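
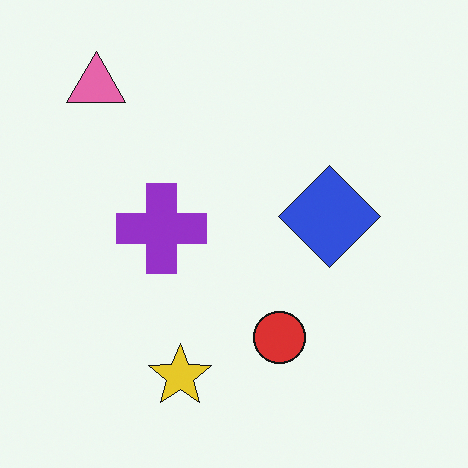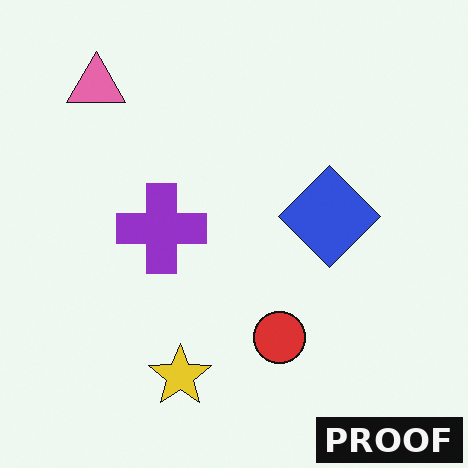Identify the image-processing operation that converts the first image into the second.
This is the original image watermarked with the text "PROOF" in the lower-right corner.

A dark label reading "PROOF" appears in the lower-right corner.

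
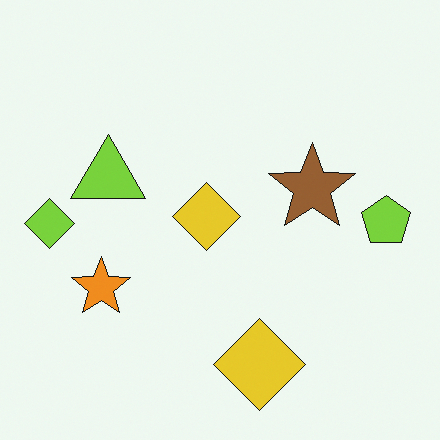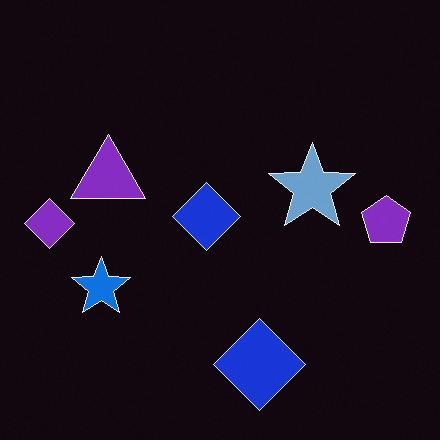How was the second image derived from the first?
It was color-inverted (negative).

The light background has become dark and every shape's color is its complement — a photographic negative.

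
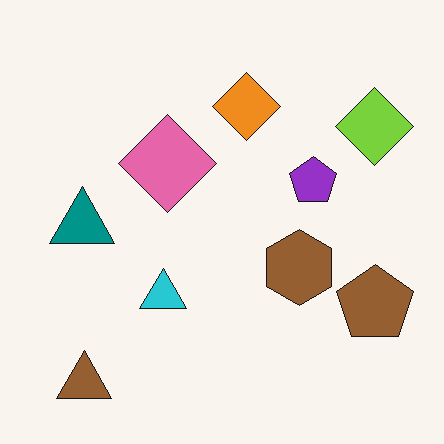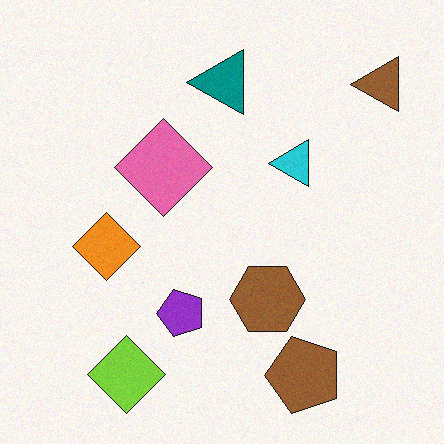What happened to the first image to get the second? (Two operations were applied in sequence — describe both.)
The second image is the first transposed (reflected across the top-left ↔ bottom-right diagonal), then degraded with light additive noise.

Shapes have swapped their row and column positions — what was in the top-right is now in the bottom-left — a diagonal reflection. Random speckle covers the whole image, including the flat background.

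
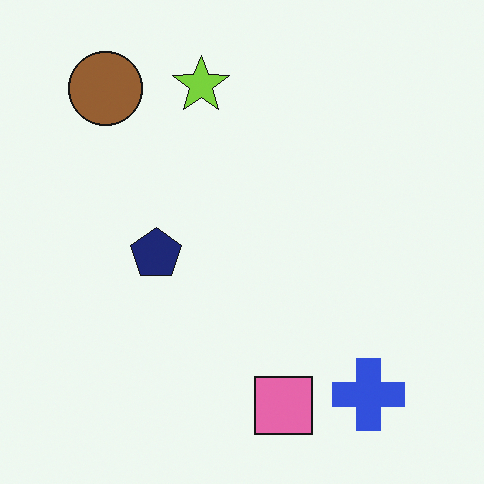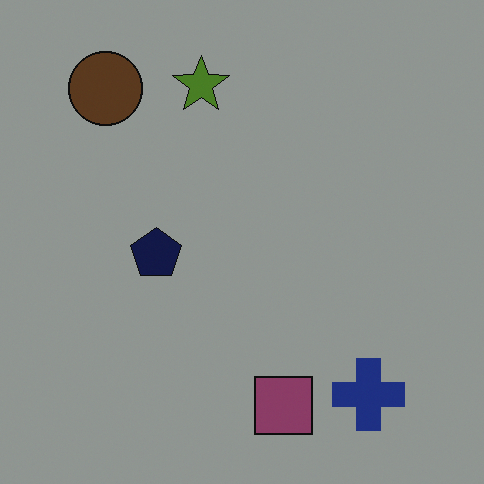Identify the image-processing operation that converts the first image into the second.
The second image is the first substantially darkened.

Every pixel — background and shapes alike — is uniformly darkened.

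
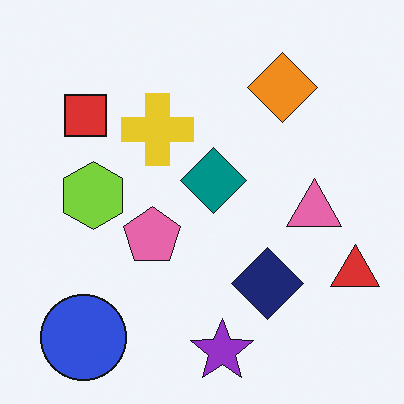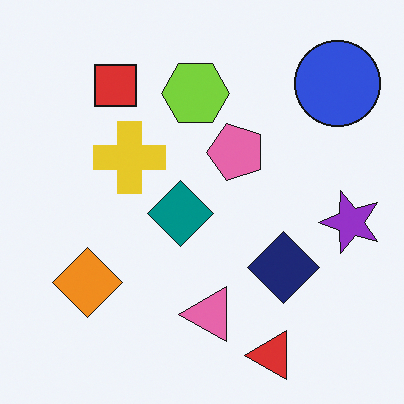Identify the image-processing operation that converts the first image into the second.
The image was transposed (reflected across the top-left ↔ bottom-right diagonal).

Shapes have swapped their row and column positions — what was in the top-right is now in the bottom-left — a diagonal reflection.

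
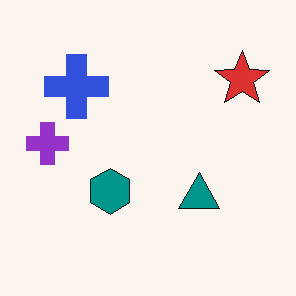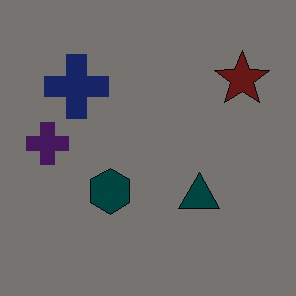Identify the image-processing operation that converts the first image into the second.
This is the original image noticeably darkened.

Every pixel — background and shapes alike — is uniformly darkened.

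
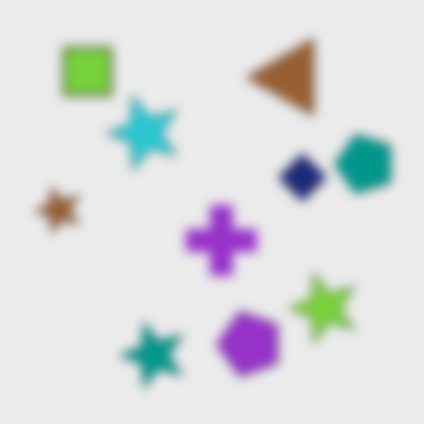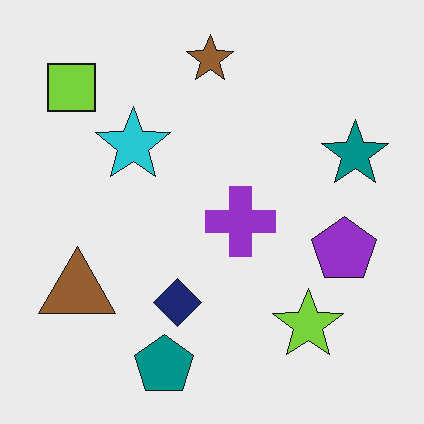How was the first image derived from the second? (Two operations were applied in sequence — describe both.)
The image was heavily blurred, then transposed (reflected across the top-left ↔ bottom-right diagonal).

Shape edges and outlines are uniformly softened across the whole image. Shapes have swapped their row and column positions — what was in the top-right is now in the bottom-left — a diagonal reflection.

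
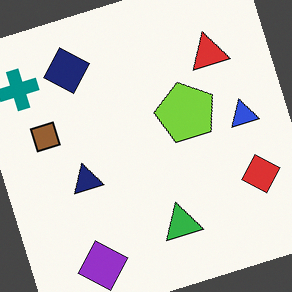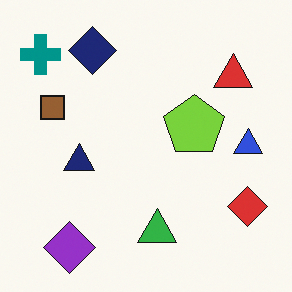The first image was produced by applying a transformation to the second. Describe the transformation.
It was rotated counter-clockwise by a moderate amount.

Every shape is tilted by the same angle and the image corners show triangular fill wedges — a whole-image rotation by a non-right angle.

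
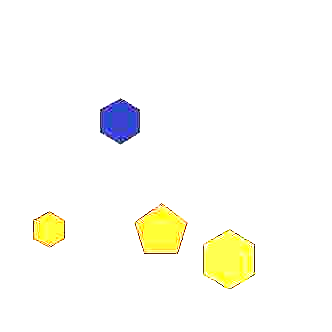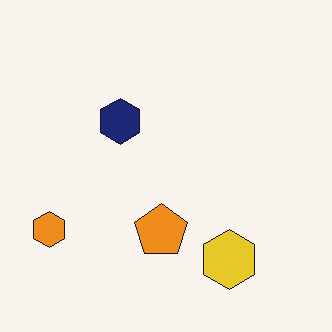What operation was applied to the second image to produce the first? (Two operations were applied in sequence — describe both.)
This is the original image heavily JPEG-compressed with obvious blocking artifacts, then brightened a lot.

Blocky 8×8 compression artifacts appear around shape edges and the flat background shows ringing — characteristic JPEG degradation. Every pixel — background and shapes alike — is uniformly brightened.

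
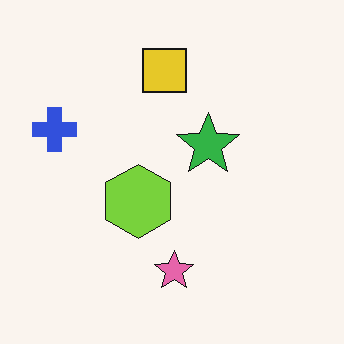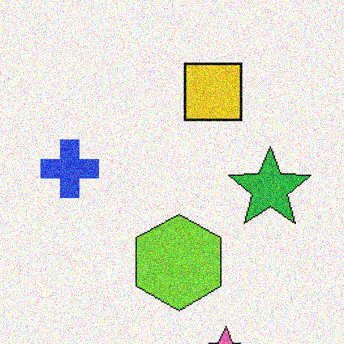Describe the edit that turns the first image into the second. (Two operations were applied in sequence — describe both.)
This is the original image cropped slightly and scaled back up, then degraded with moderate additive noise.

The visible shapes are larger and the field of view is narrower; shapes near the original edges may be partly or wholly outside the frame — a crop-and-rescale. Random speckle covers the whole image, including the flat background.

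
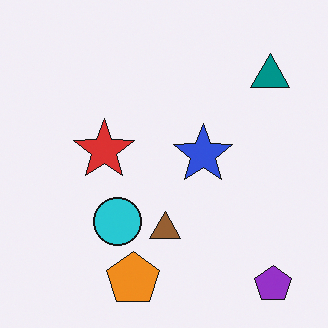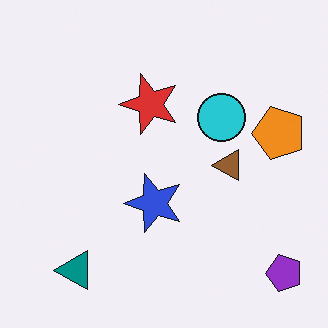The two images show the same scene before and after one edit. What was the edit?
The second image is the first transposed (reflected across the top-left ↔ bottom-right diagonal).

Shapes have swapped their row and column positions — what was in the top-right is now in the bottom-left — a diagonal reflection.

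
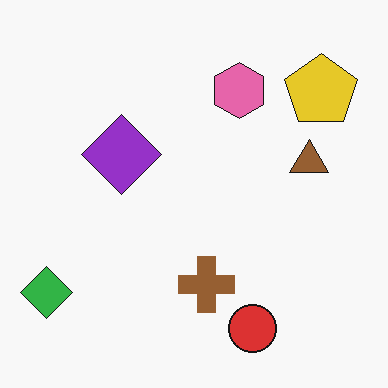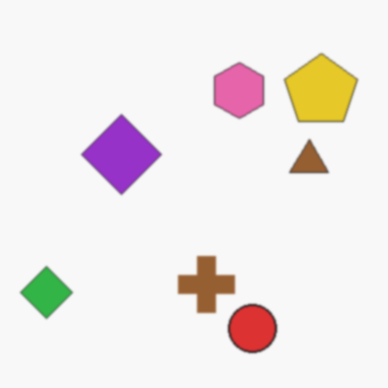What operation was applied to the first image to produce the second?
This is the original image given a subtle gaussian blur.

Shape edges and outlines are uniformly softened across the whole image.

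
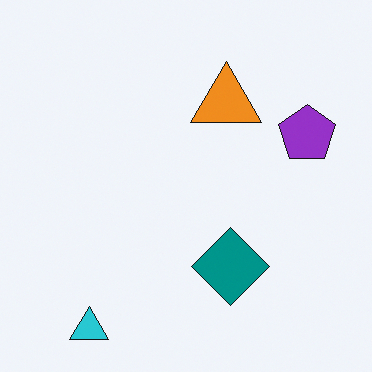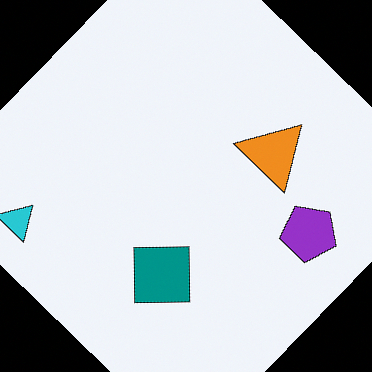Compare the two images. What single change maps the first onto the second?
The transformation is: rotated clockwise by a large amount — several tens of degrees.

Every shape is tilted by the same angle and the image corners show triangular fill wedges — a whole-image rotation by a non-right angle.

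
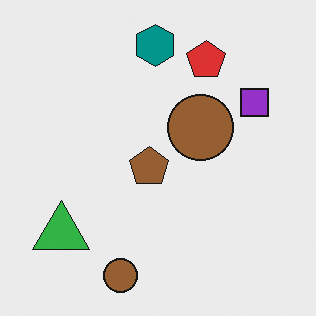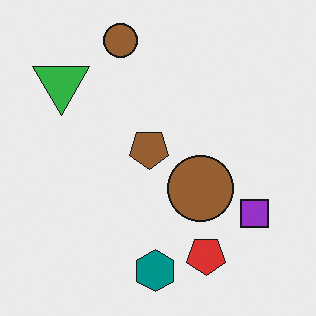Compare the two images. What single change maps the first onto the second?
The image was flipped vertically (top ↔ bottom).

The teal hexagon is in the top of the first image and the bottom of the second — shapes on opposite sides of the horizontal midline have swapped in a mirror flip.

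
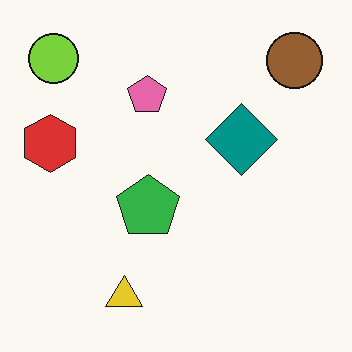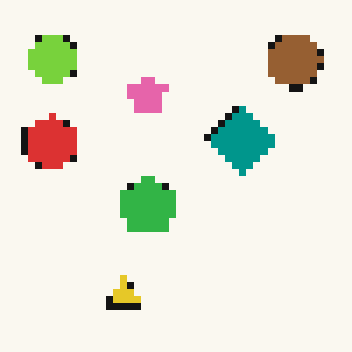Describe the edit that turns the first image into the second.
The image was pixelated into visible square blocks.

Shapes are reduced to large square blocks; fine edges and outlines are lost — a downscale-then-upscale (mosaic) effect.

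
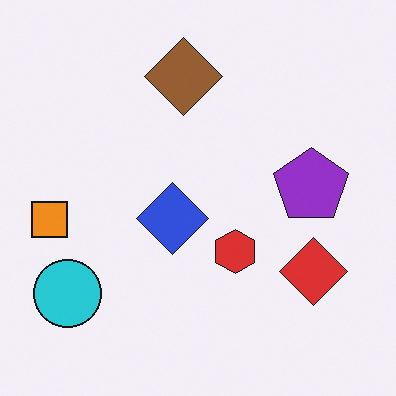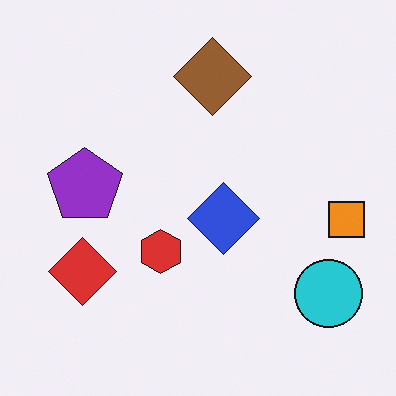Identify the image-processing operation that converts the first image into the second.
This is the original image flipped horizontally (left ↔ right).

The orange square is in the left of the first image and the right of the second — shapes on opposite sides of the vertical midline have swapped in a mirror flip.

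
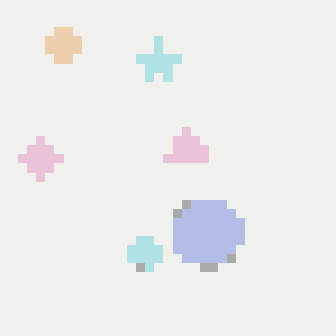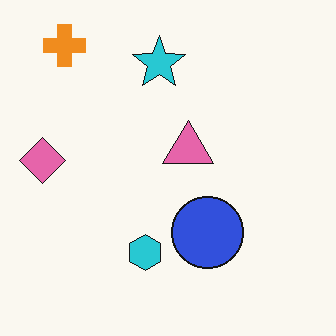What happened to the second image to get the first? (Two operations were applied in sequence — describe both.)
The image was coarsely pixelated, then washed out (contrast reduced).

Shapes are reduced to large square blocks; fine edges and outlines are lost — a downscale-then-upscale (mosaic) effect. Tones are pushed toward mid-grey across the whole image — a global contrast change.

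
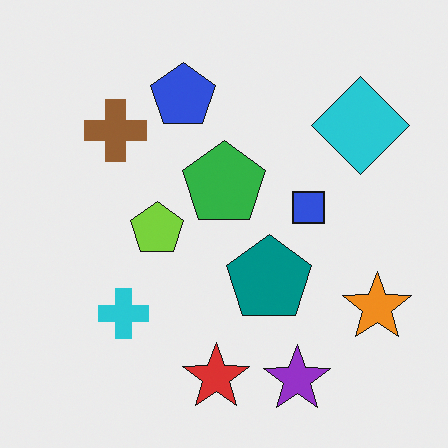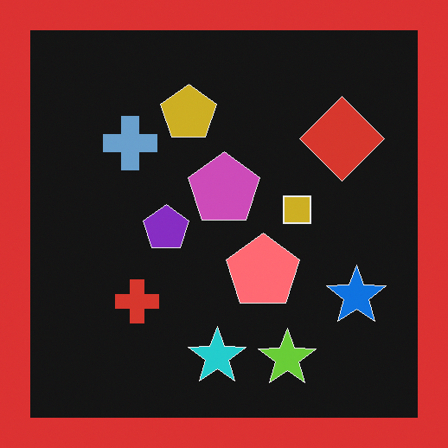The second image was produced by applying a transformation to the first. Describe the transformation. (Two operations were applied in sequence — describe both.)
The second image is the first color-inverted (negative), then framed with a red border.

The light background has become dark and every shape's color is its complement — a photographic negative. A solid red frame runs around the edge of the second image, with the content slightly shrunk inside it.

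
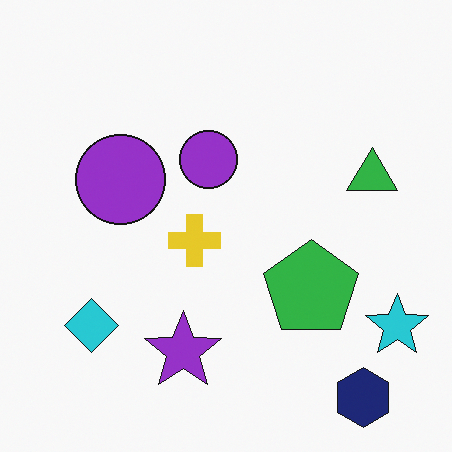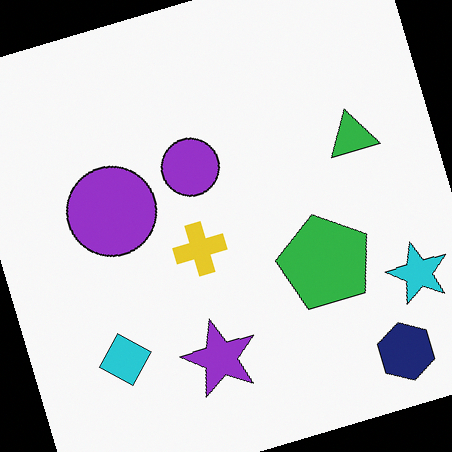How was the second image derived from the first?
Rotated counter-clockwise by a clearly visible amount.

Every shape is tilted by the same angle and the image corners show triangular fill wedges — a whole-image rotation by a non-right angle.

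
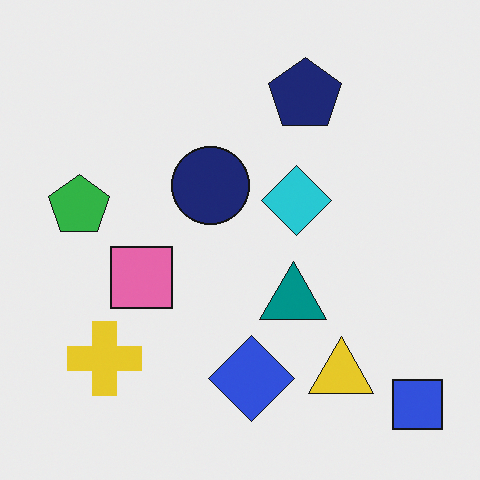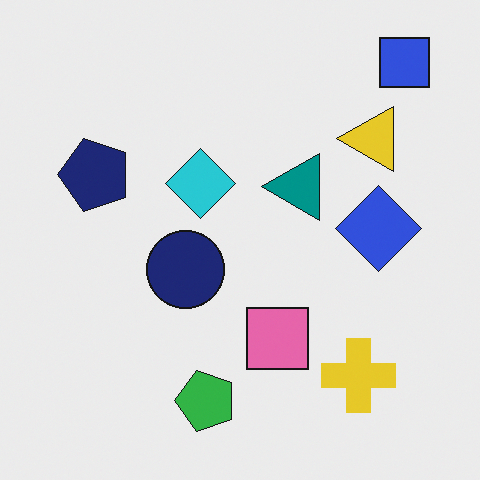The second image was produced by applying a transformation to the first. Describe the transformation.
The transformation is: rotated 90° counter-clockwise.

The blue square sits in the bottom-right of the first image and the top-right of the second — consistent with a whole-image 90° counter-clockwise rotation.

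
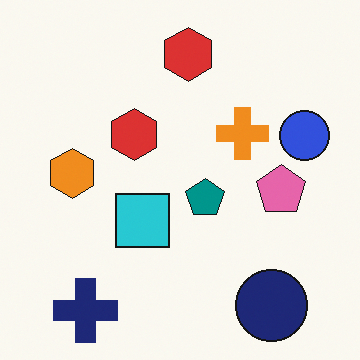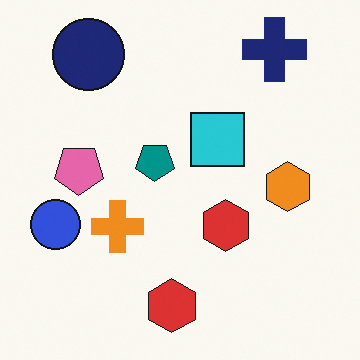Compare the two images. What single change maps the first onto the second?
This is the original image rotated 180°.

The navy cross sits in the bottom-left of the first image and the top-right of the second — consistent with a whole-image 180° rotation.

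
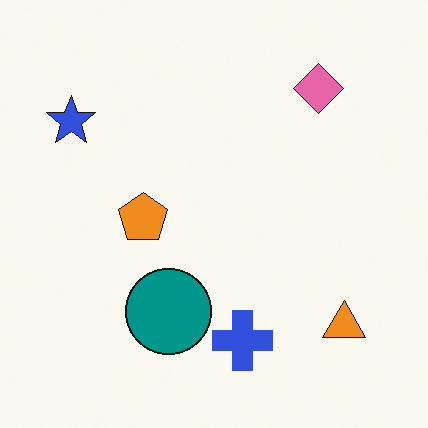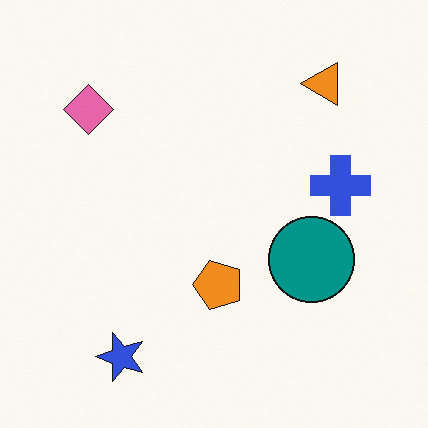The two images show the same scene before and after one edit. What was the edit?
This is the original image rotated 90° counter-clockwise.

The orange triangle sits in the bottom-right of the first image and the top-right of the second — consistent with a whole-image 90° counter-clockwise rotation.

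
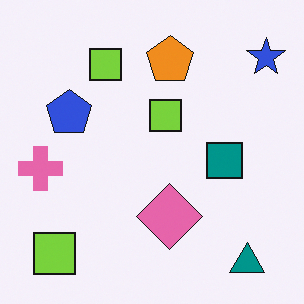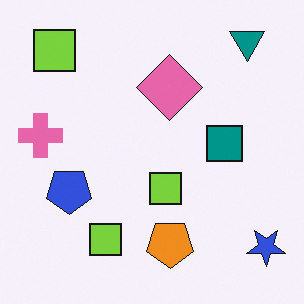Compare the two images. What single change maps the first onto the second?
This is the original image flipped vertically (top ↔ bottom).

The teal triangle is in the bottom-right of the first image and the top-right of the second — shapes on opposite sides of the horizontal midline have swapped in a mirror flip.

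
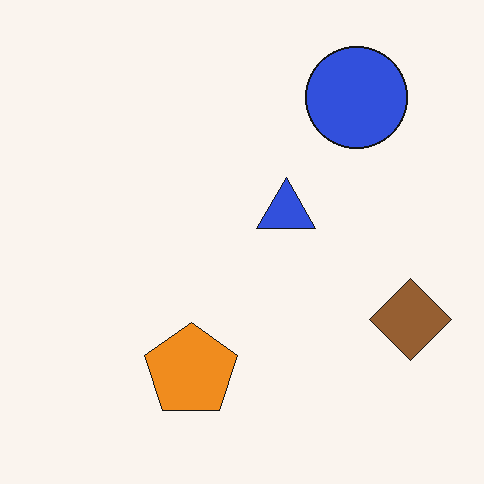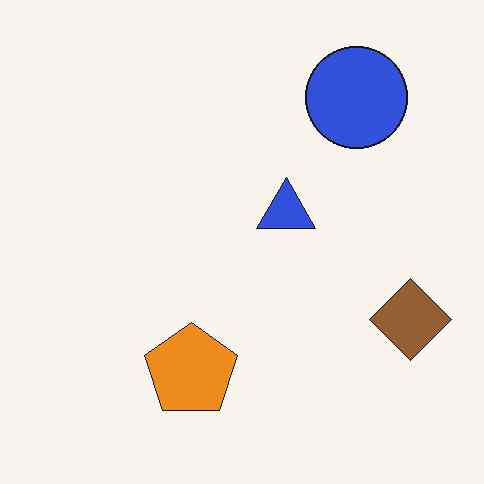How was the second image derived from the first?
JPEG-compressed with visible artifacts.

Blocky 8×8 compression artifacts appear around shape edges and the flat background shows ringing — characteristic JPEG degradation.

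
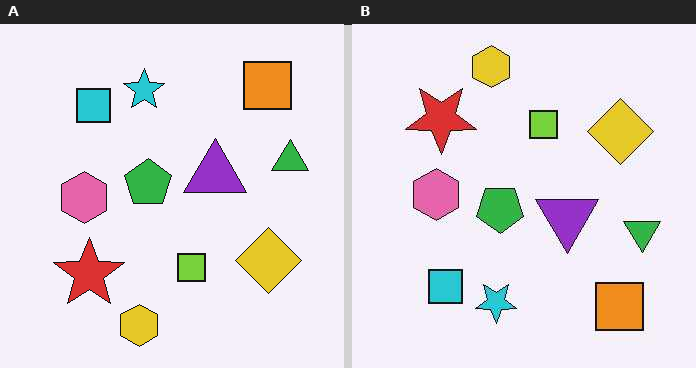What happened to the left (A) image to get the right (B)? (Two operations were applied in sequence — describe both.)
The image was flipped vertically (top ↔ bottom), then given moderate JPEG compression.

The yellow hexagon is in the bottom of the left (A) image and the top of the right (B) — shapes on opposite sides of the horizontal midline have swapped in a mirror flip. Blocky 8×8 compression artifacts appear around shape edges and the flat background shows ringing — characteristic JPEG degradation.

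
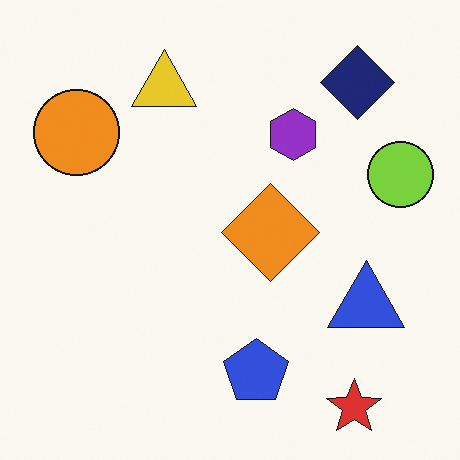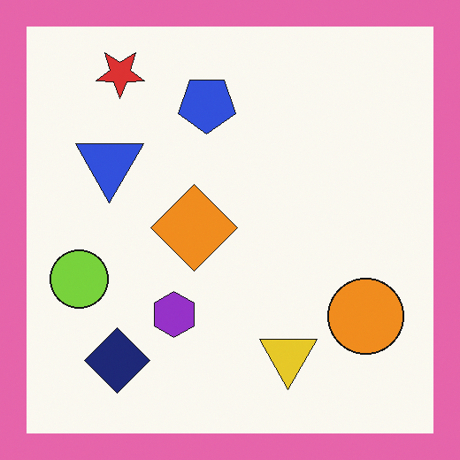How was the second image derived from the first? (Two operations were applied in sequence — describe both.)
It was rotated 180°, then framed with a pink border.

The red star sits in the bottom-right of the first image and the top-left of the second — consistent with a whole-image 180° rotation. A solid pink frame runs around the edge of the second image, with the content slightly shrunk inside it.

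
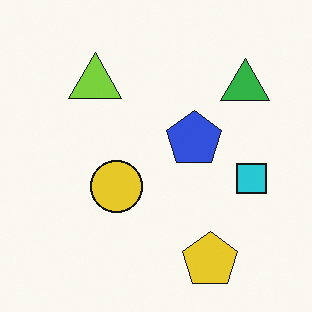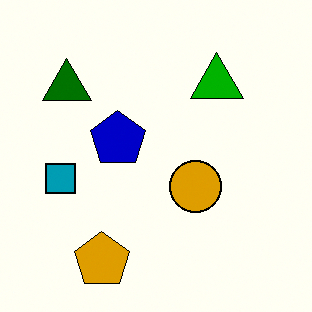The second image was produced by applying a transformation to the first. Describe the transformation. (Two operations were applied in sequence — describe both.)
The transformation is: flipped horizontally (left ↔ right), then boosted in contrast.

The cyan square is in the right of the first image and the left of the second — shapes on opposite sides of the vertical midline have swapped in a mirror flip. Tones are pushed away from mid-grey across the whole image — a global contrast change.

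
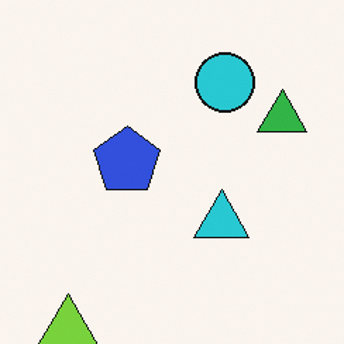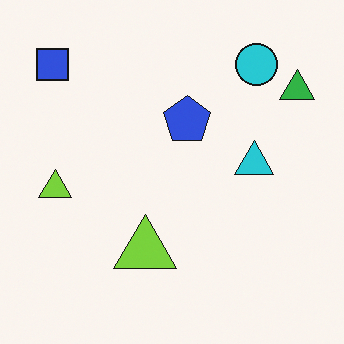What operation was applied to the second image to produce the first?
The image was cropped to a modestly smaller region and rescaled.

The visible shapes are larger and the field of view is narrower; shapes near the original edges may be partly or wholly outside the frame — a crop-and-rescale.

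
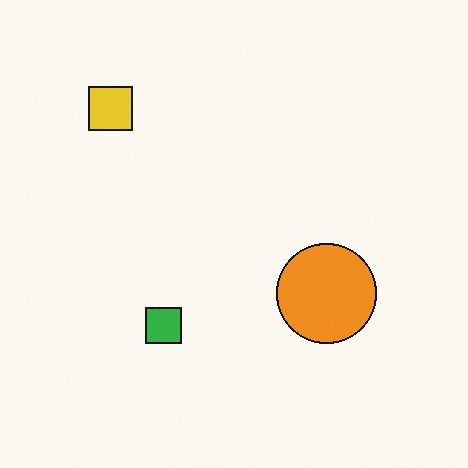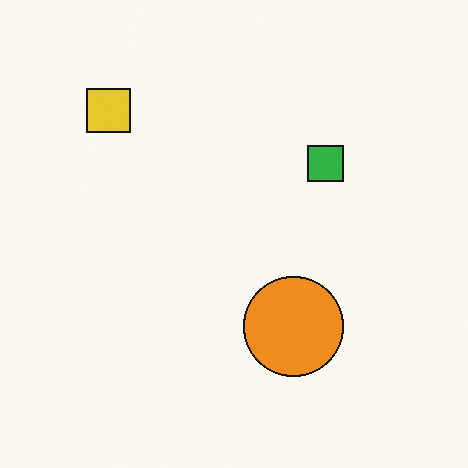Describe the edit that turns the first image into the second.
The image was transposed (reflected across the top-left ↔ bottom-right diagonal).

Shapes have swapped their row and column positions — what was in the top-right is now in the bottom-left — a diagonal reflection.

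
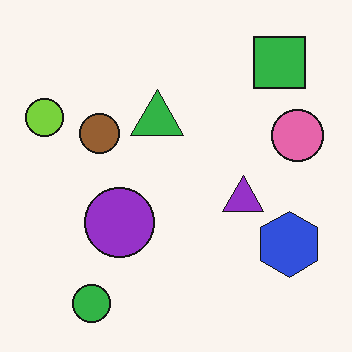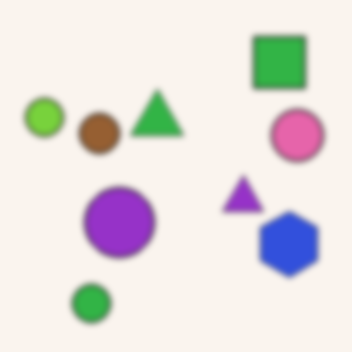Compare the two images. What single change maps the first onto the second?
The image was moderately blurred.

Shape edges and outlines are uniformly softened across the whole image.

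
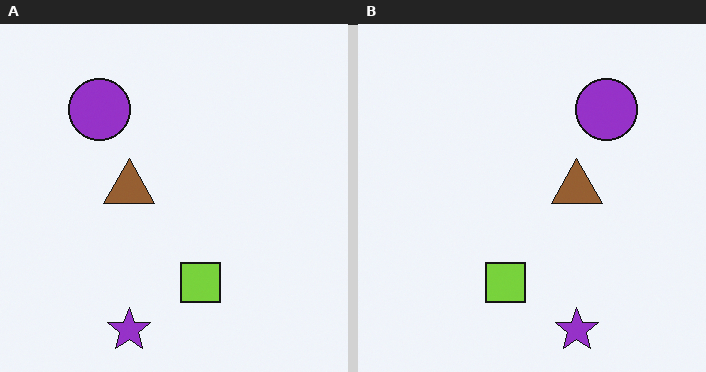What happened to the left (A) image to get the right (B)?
This is the original image flipped horizontally (left ↔ right).

The purple circle is in the top-left of the left (A) image and the top-right of the right (B) — shapes on opposite sides of the vertical midline have swapped in a mirror flip.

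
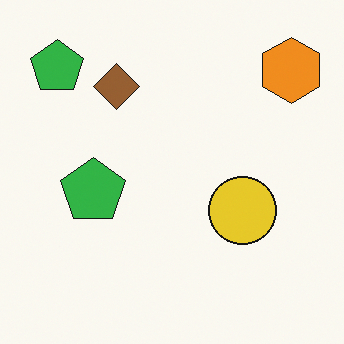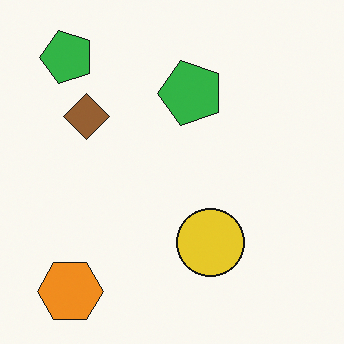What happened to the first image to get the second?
The transformation is: transposed (reflected across the top-left ↔ bottom-right diagonal).

Shapes have swapped their row and column positions — what was in the top-right is now in the bottom-left — a diagonal reflection.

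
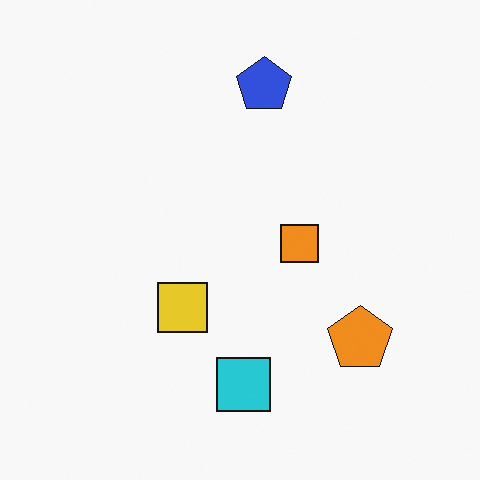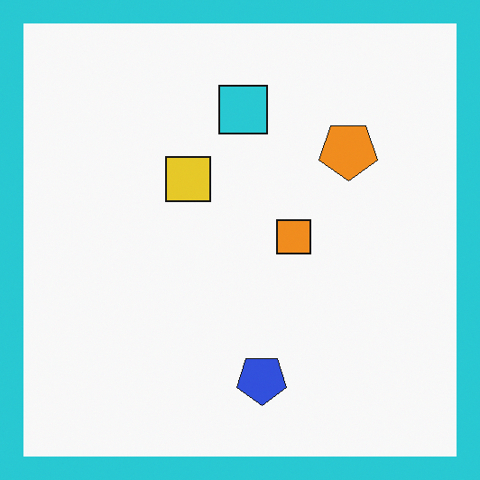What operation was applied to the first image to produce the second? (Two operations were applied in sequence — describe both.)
This is the original image flipped vertically (top ↔ bottom), then framed with a cyan border.

The blue pentagon is in the top of the first image and the bottom of the second — shapes on opposite sides of the horizontal midline have swapped in a mirror flip. A solid cyan frame runs around the edge of the second image, with the content slightly shrunk inside it.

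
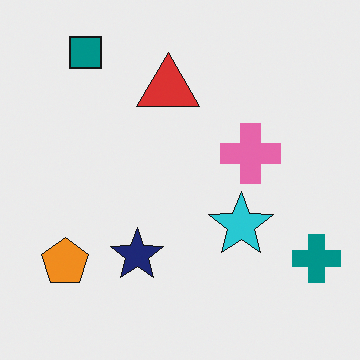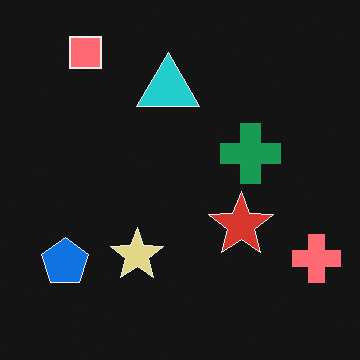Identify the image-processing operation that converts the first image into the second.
This is the original image color-inverted (negative).

The light background has become dark and every shape's color is its complement — a photographic negative.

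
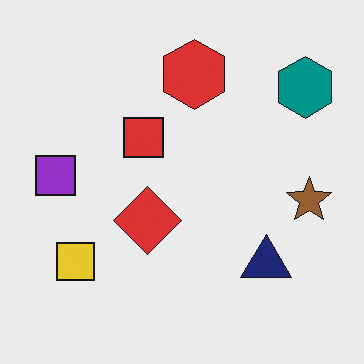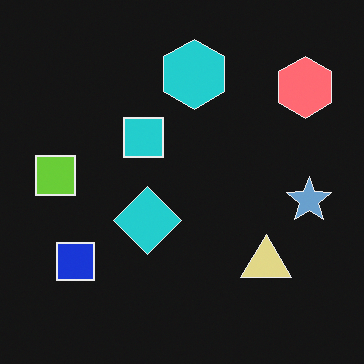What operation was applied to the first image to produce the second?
This is the original image color-inverted (negative).

The light background has become dark and every shape's color is its complement — a photographic negative.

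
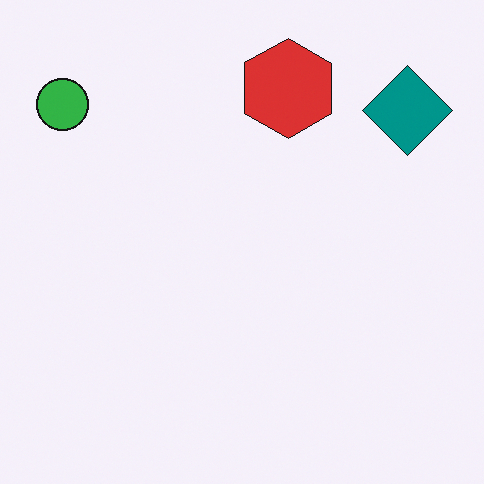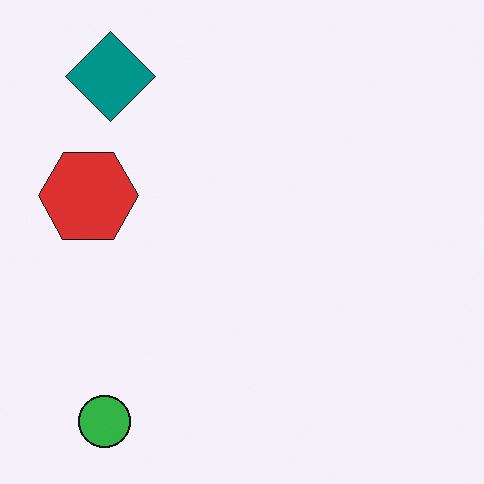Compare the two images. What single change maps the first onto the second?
The second image is the first rotated 90° counter-clockwise.

The green circle sits in the top-left of the first image and the bottom-left of the second — consistent with a whole-image 90° counter-clockwise rotation.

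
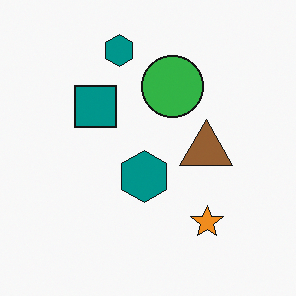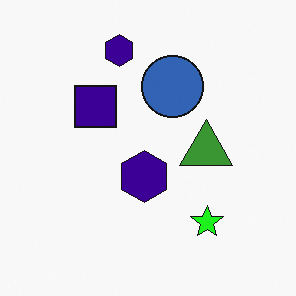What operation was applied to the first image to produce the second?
This is the original image hue-shifted noticeably.

Every shape's color has rotated by the same amount around the hue wheel — a uniform hue shift.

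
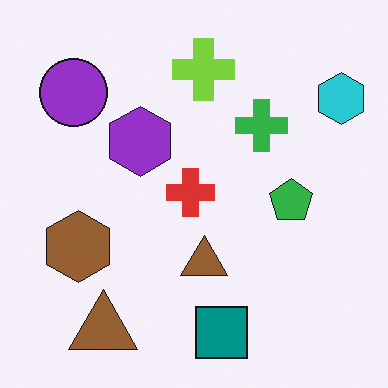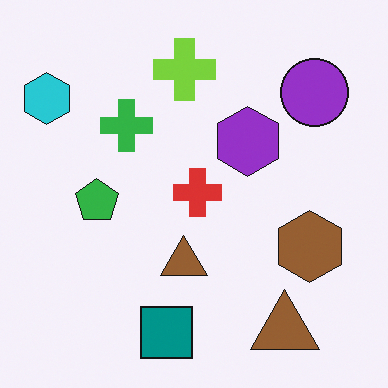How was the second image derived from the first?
The image was flipped horizontally (left ↔ right).

The cyan hexagon is in the top-right of the first image and the top-left of the second — shapes on opposite sides of the vertical midline have swapped in a mirror flip.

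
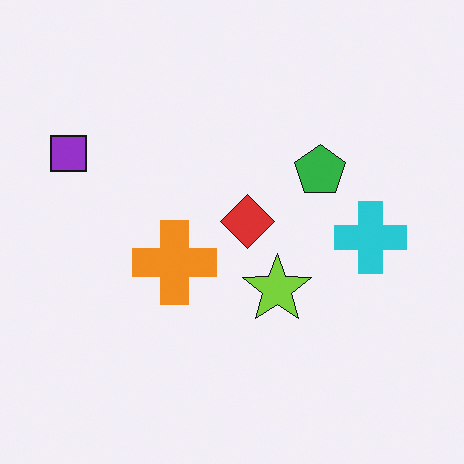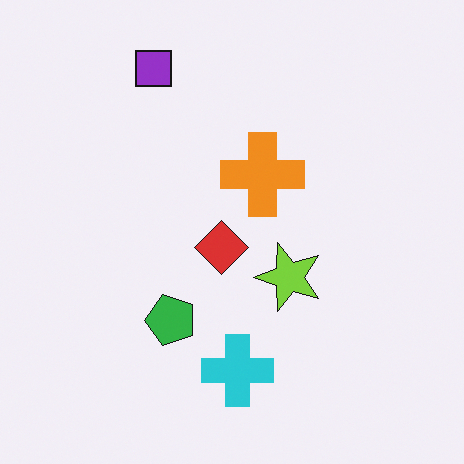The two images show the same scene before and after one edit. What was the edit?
The image was transposed (reflected across the top-left ↔ bottom-right diagonal).

Shapes have swapped their row and column positions — what was in the top-right is now in the bottom-left — a diagonal reflection.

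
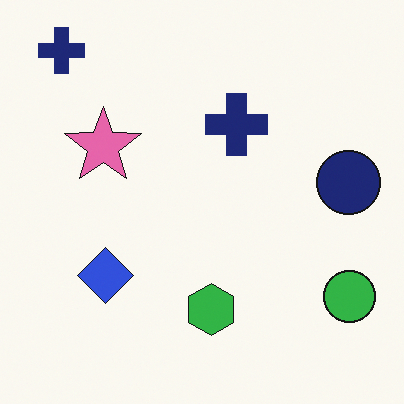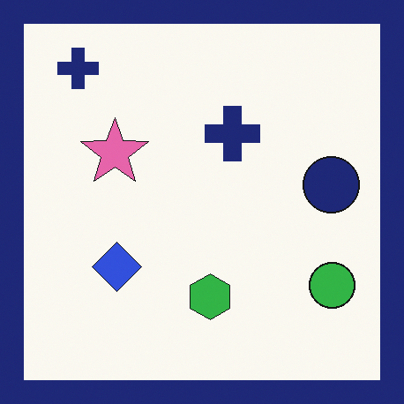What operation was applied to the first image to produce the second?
The image was framed with a navy border.

A solid navy frame runs around the edge of the second image, with the content slightly shrunk inside it.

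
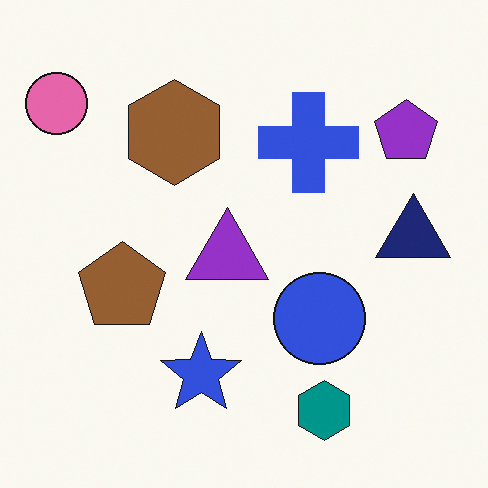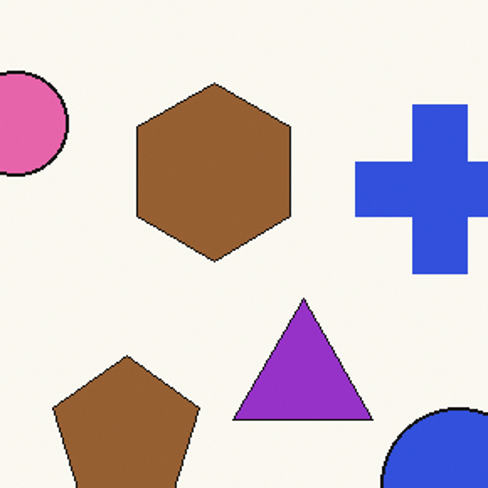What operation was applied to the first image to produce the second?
This is the original image cropped to a noticeably smaller region and rescaled.

The visible shapes are larger and the field of view is narrower; shapes near the original edges may be partly or wholly outside the frame — a crop-and-rescale.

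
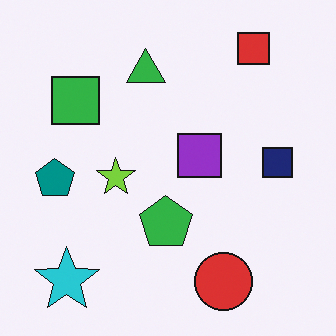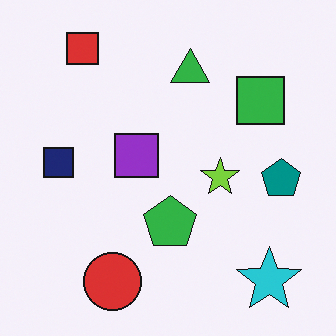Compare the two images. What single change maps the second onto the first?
Flipped horizontally (left ↔ right).

The teal pentagon is in the right of the second image and the left of the first — shapes on opposite sides of the vertical midline have swapped in a mirror flip.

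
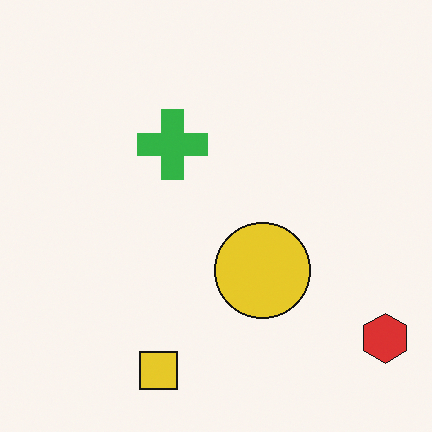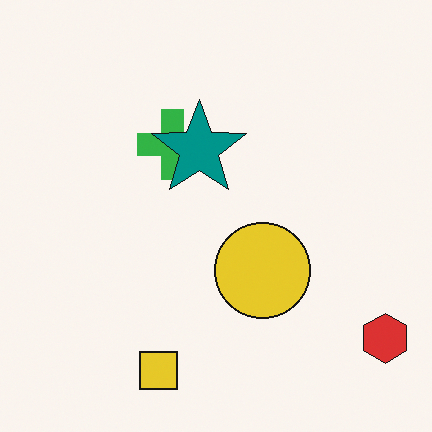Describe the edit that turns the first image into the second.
Overlaid with an additional teal star.

A teal star appears in the second image that is absent from the first.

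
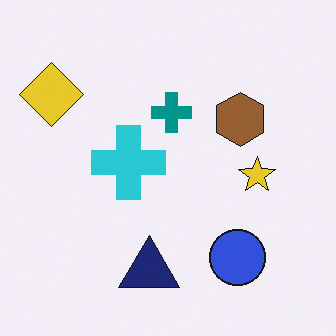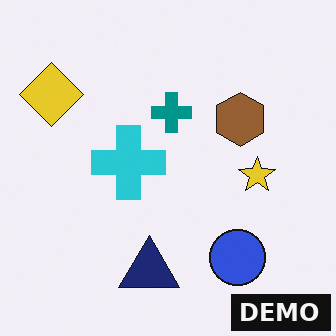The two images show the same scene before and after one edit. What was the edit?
Watermarked with the text "DEMO" in the lower-right corner.

A dark label reading "DEMO" appears in the lower-right corner.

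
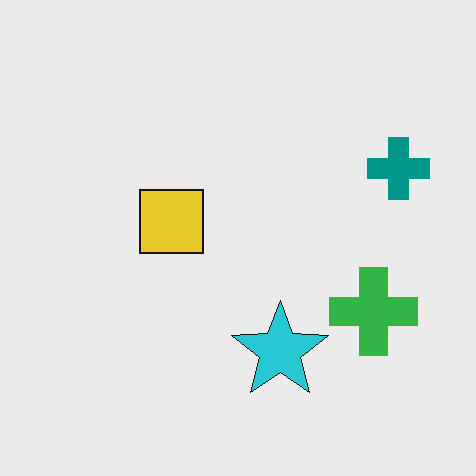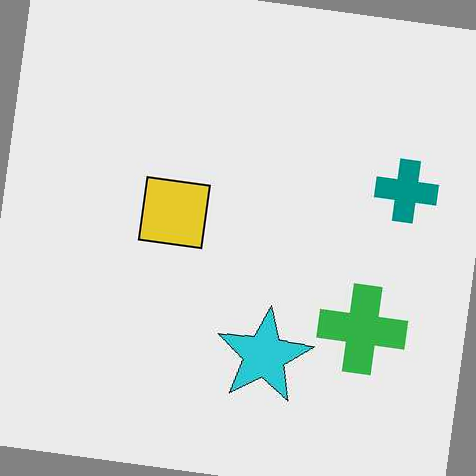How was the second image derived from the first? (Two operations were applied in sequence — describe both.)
It was given moderate JPEG compression, then rotated clockwise by a small amount.

Blocky 8×8 compression artifacts appear around shape edges and the flat background shows ringing — characteristic JPEG degradation. Every shape is tilted by the same angle and the image corners show triangular fill wedges — a whole-image rotation by a non-right angle.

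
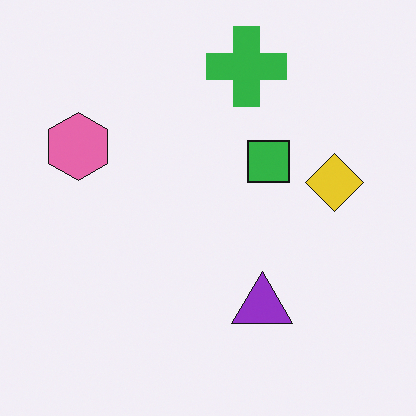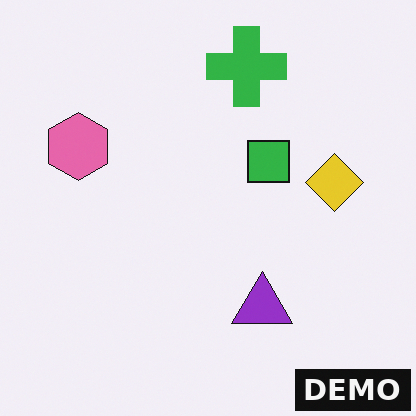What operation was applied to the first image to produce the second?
The transformation is: watermarked with the text "DEMO" in the lower-right corner.

A dark label reading "DEMO" appears in the lower-right corner.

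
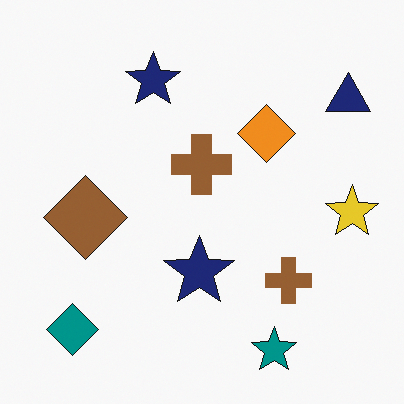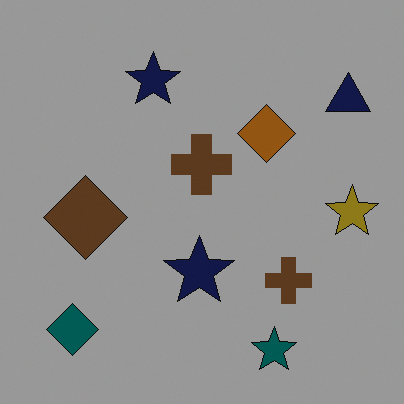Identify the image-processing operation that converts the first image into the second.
The image was darkened a lot.

Every pixel — background and shapes alike — is uniformly darkened.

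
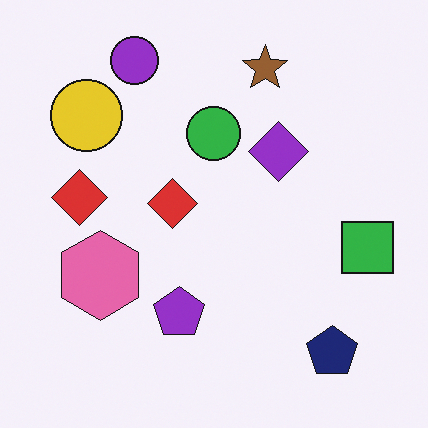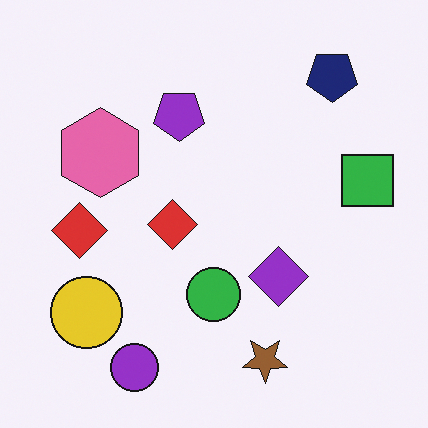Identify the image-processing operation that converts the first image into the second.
The second image is the first flipped vertically (top ↔ bottom).

The purple circle is in the top-left of the first image and the bottom-left of the second — shapes on opposite sides of the horizontal midline have swapped in a mirror flip.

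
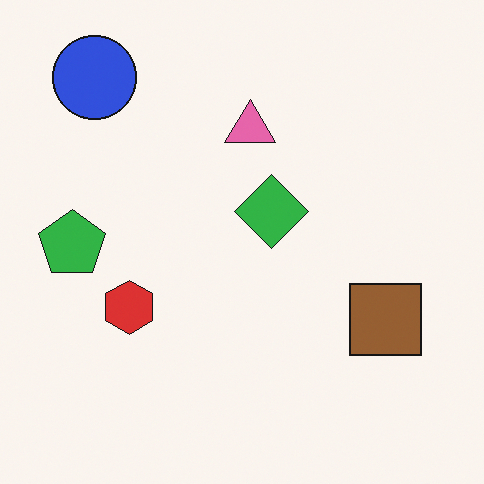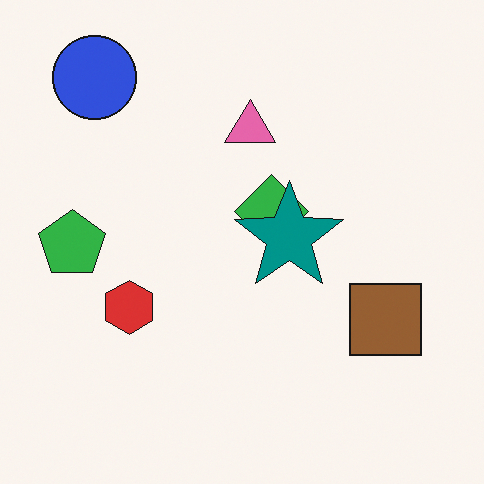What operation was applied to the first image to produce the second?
Overlaid with an additional teal star.

A teal star appears in the second image that is absent from the first.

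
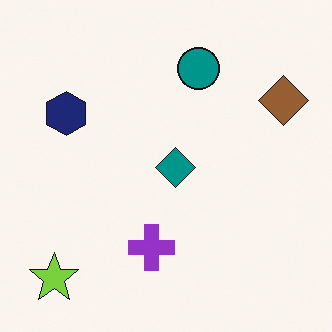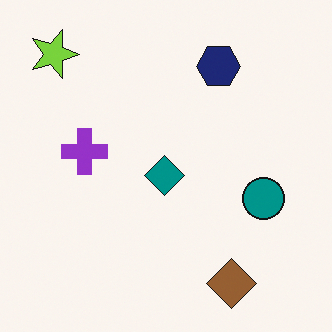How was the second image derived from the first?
The second image is the first rotated 90° clockwise.

The lime star sits in the bottom-left of the first image and the top-left of the second — consistent with a whole-image 90° clockwise rotation.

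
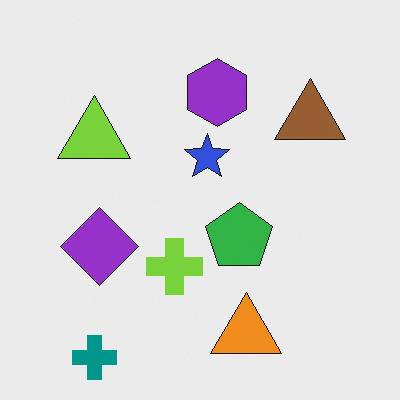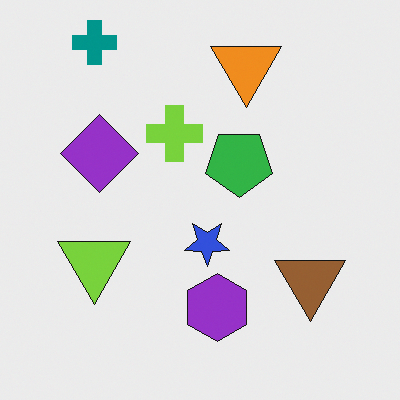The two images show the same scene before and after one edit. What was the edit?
The transformation is: flipped vertically (top ↔ bottom).

The teal cross is in the bottom-left of the first image and the top-left of the second — shapes on opposite sides of the horizontal midline have swapped in a mirror flip.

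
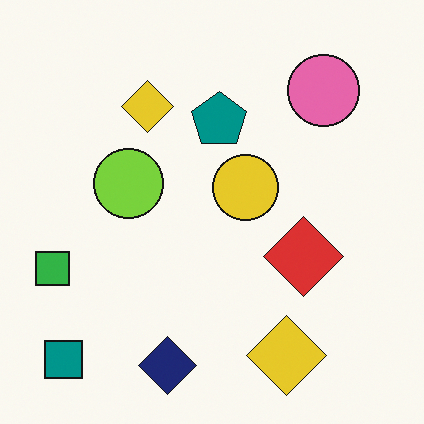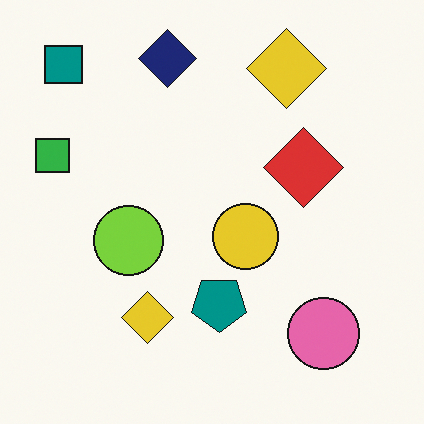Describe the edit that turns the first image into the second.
It was flipped vertically (top ↔ bottom).

The navy diamond is in the bottom of the first image and the top of the second — shapes on opposite sides of the horizontal midline have swapped in a mirror flip.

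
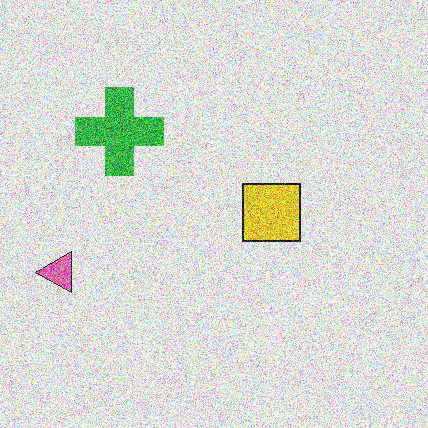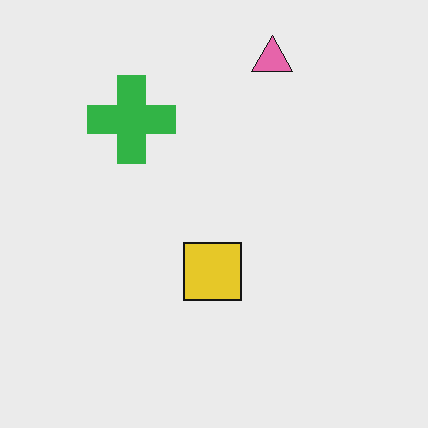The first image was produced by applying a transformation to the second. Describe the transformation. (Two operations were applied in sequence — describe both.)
This is the original image degraded with a thick layer of grain, then transposed (reflected across the top-left ↔ bottom-right diagonal).

Random speckle covers the whole image, including the flat background. Shapes have swapped their row and column positions — what was in the top-right is now in the bottom-left — a diagonal reflection.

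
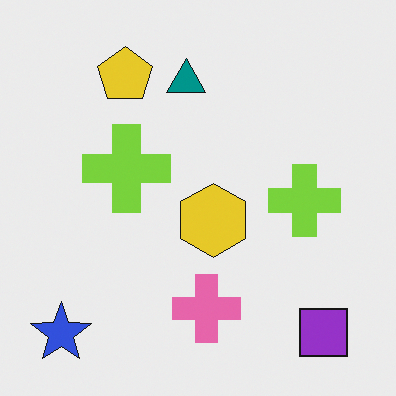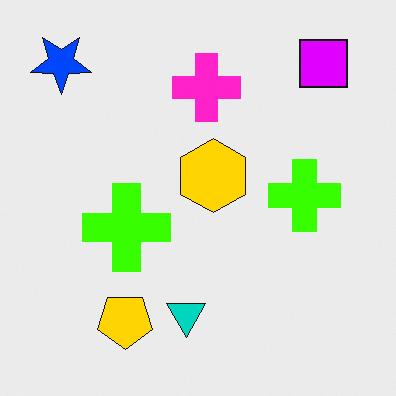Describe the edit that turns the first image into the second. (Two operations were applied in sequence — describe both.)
Flipped vertically (top ↔ bottom), then heavily oversaturated.

The blue star is in the bottom-left of the first image and the top-left of the second — shapes on opposite sides of the horizontal midline have swapped in a mirror flip. All colors are more vivid — a global saturation change.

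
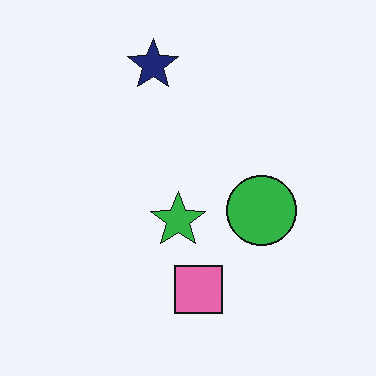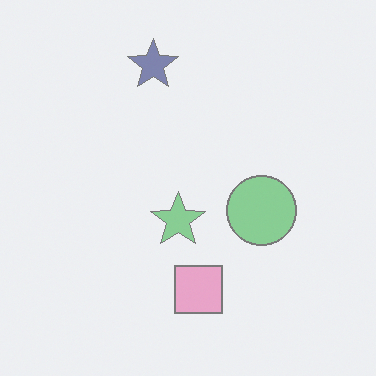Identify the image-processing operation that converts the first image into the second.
The second image is the first given much lower contrast.

Tones are pushed toward mid-grey across the whole image — a global contrast change.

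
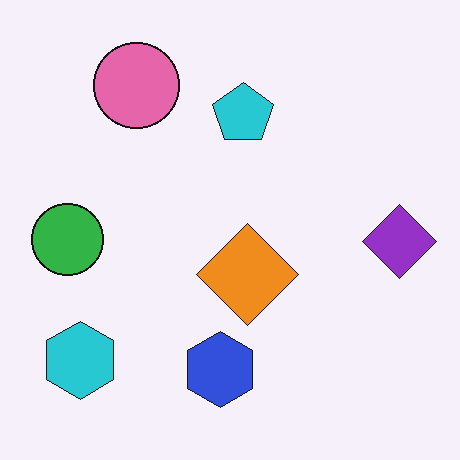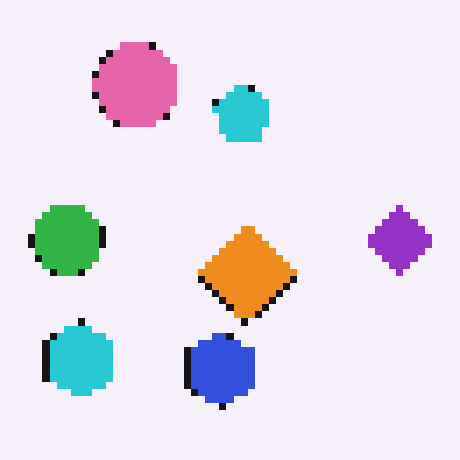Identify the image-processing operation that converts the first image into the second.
The transformation is: moderately pixelated.

Shapes are reduced to large square blocks; fine edges and outlines are lost — a downscale-then-upscale (mosaic) effect.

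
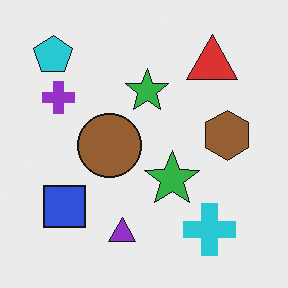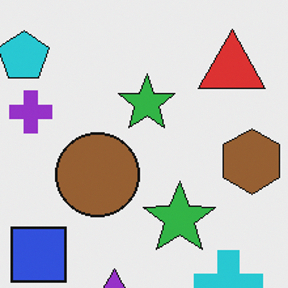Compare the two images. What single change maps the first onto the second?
The image was cropped slightly and scaled back up.

The visible shapes are larger and the field of view is narrower; shapes near the original edges may be partly or wholly outside the frame — a crop-and-rescale.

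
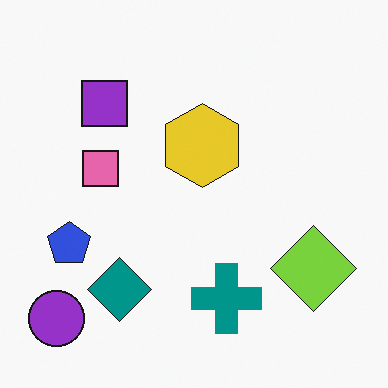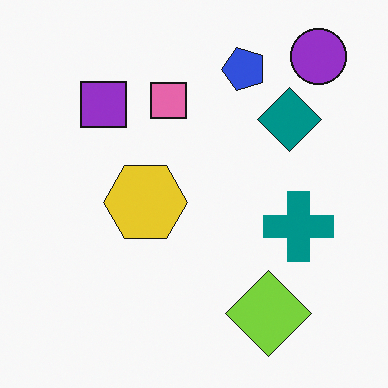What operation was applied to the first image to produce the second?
Transposed (reflected across the top-left ↔ bottom-right diagonal).

Shapes have swapped their row and column positions — what was in the top-right is now in the bottom-left — a diagonal reflection.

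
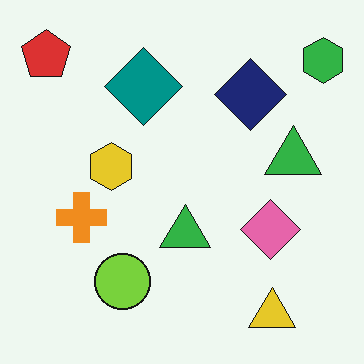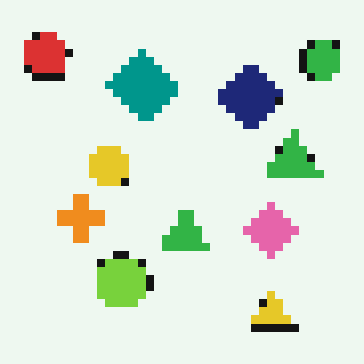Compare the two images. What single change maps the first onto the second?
The image was pixelated into visible square blocks.

Shapes are reduced to large square blocks; fine edges and outlines are lost — a downscale-then-upscale (mosaic) effect.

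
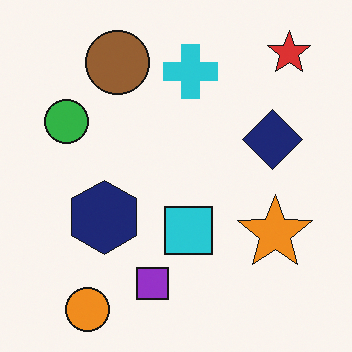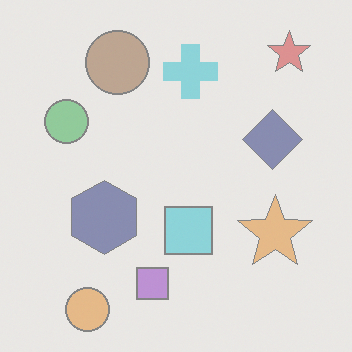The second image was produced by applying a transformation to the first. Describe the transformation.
The transformation is: given much lower contrast.

Tones are pushed toward mid-grey across the whole image — a global contrast change.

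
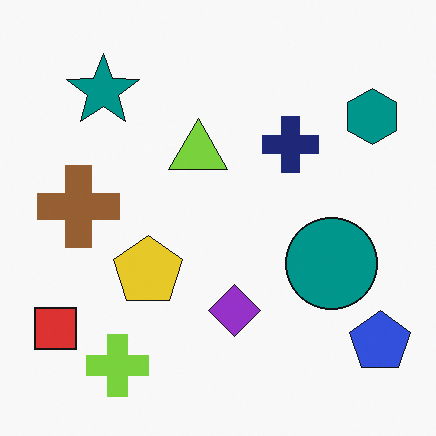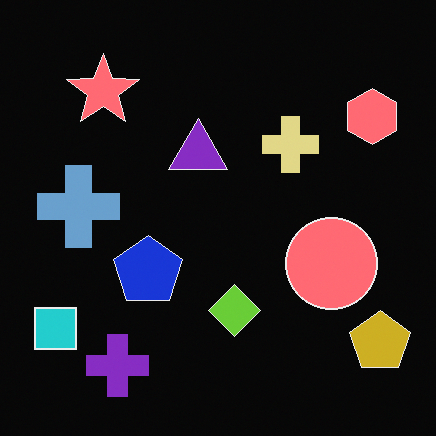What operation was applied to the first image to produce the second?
This is the original image color-inverted (negative).

The light background has become dark and every shape's color is its complement — a photographic negative.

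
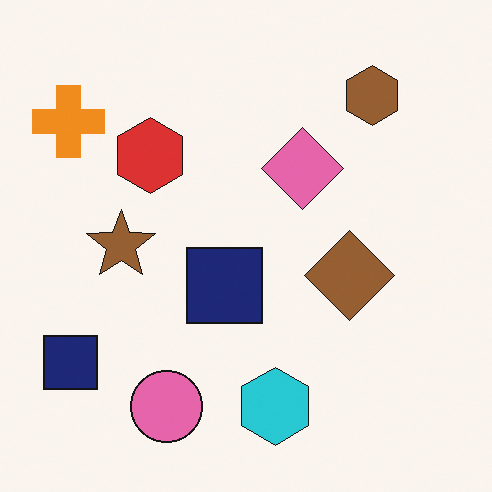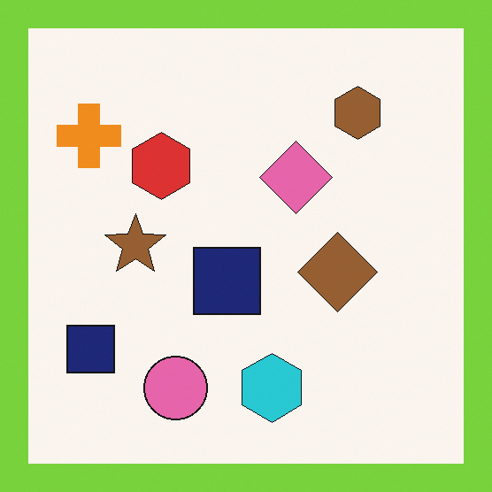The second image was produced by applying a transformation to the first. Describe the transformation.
The second image is the first framed with a lime border.

A solid lime frame runs around the edge of the second image, with the content slightly shrunk inside it.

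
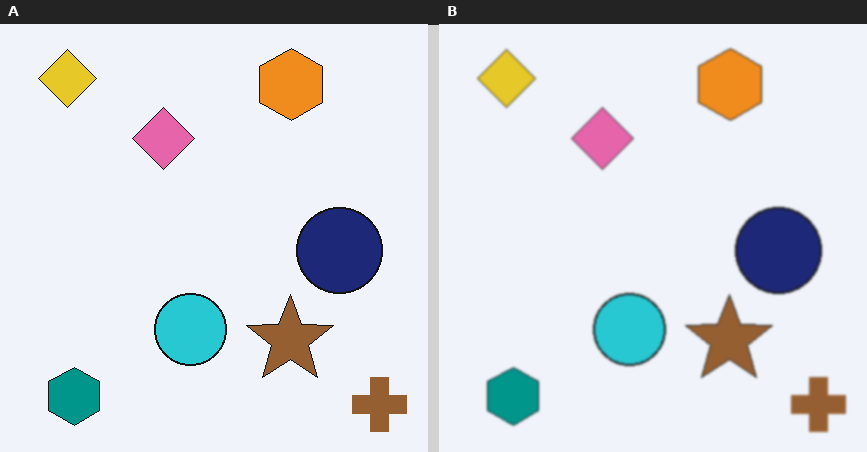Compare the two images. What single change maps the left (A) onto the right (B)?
The transformation is: given a subtle gaussian blur.

Shape edges and outlines are uniformly softened across the whole image.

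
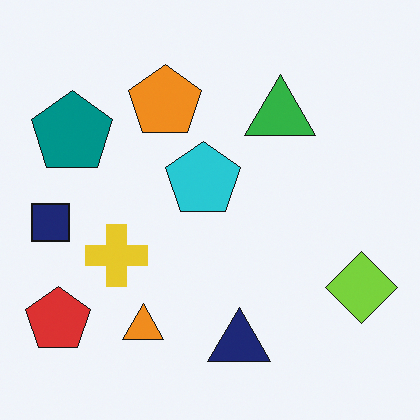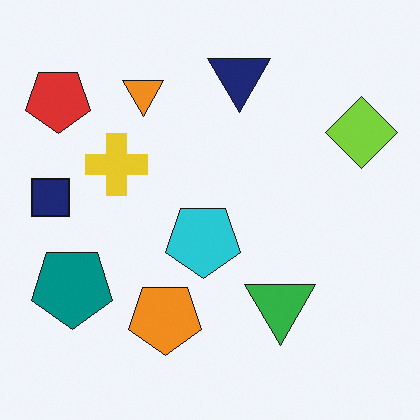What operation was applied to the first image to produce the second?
The second image is the first flipped vertically (top ↔ bottom).

The navy triangle is in the bottom of the first image and the top of the second — shapes on opposite sides of the horizontal midline have swapped in a mirror flip.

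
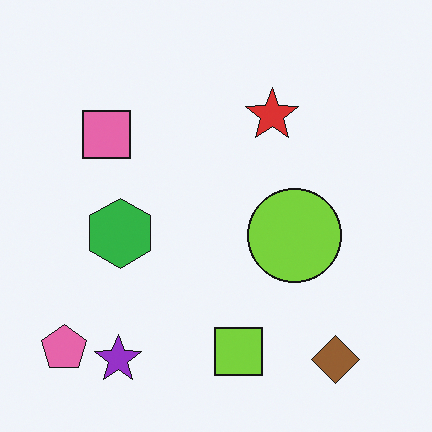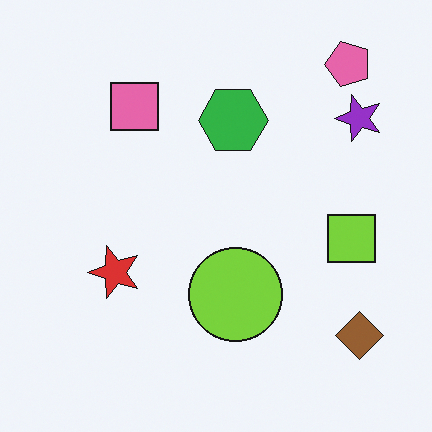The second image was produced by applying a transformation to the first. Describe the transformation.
This is the original image transposed (reflected across the top-left ↔ bottom-right diagonal).

Shapes have swapped their row and column positions — what was in the top-right is now in the bottom-left — a diagonal reflection.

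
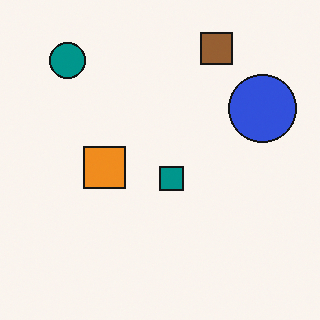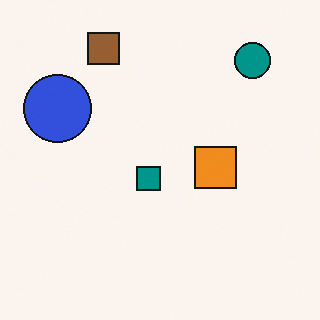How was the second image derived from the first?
Flipped horizontally (left ↔ right).

The blue circle is in the right of the first image and the left of the second — shapes on opposite sides of the vertical midline have swapped in a mirror flip.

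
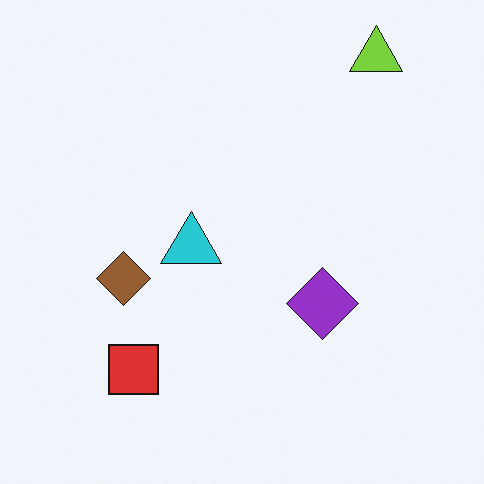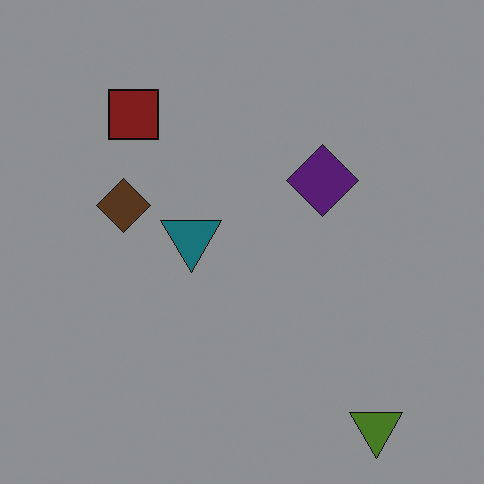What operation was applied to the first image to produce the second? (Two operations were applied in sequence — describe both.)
The second image is the first noticeably darkened, then flipped vertically (top ↔ bottom).

Every pixel — background and shapes alike — is uniformly darkened. The lime triangle is in the top-right of the first image and the bottom-right of the second — shapes on opposite sides of the horizontal midline have swapped in a mirror flip.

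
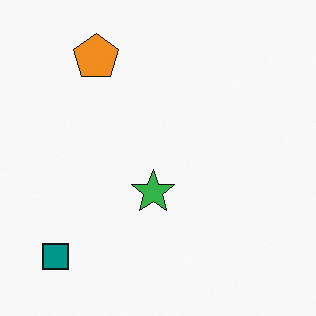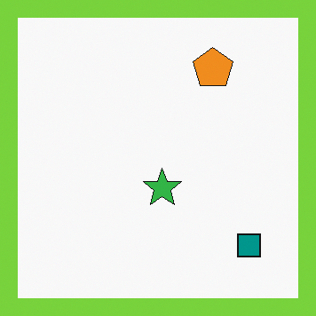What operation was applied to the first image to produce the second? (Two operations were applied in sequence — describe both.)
It was flipped horizontally (left ↔ right), then framed with a lime border.

The teal square is in the bottom-left of the first image and the bottom-right of the second — shapes on opposite sides of the vertical midline have swapped in a mirror flip. A solid lime frame runs around the edge of the second image, with the content slightly shrunk inside it.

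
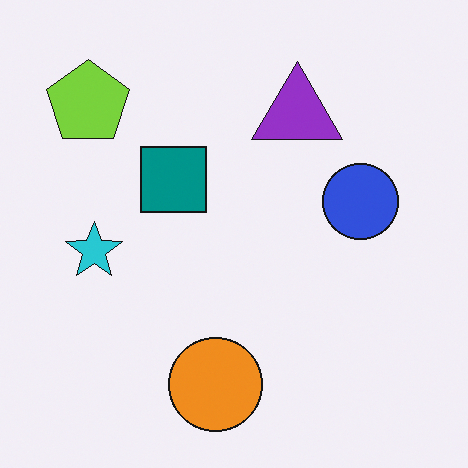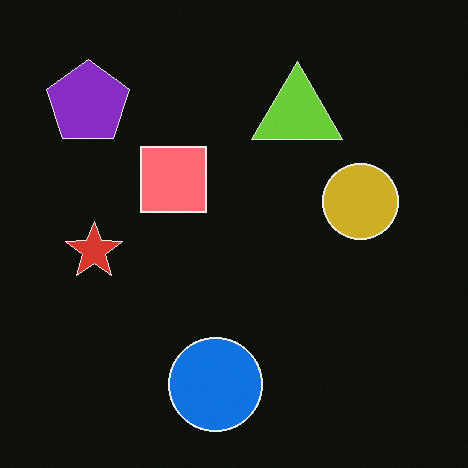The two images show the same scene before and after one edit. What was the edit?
It was color-inverted (negative).

The light background has become dark and every shape's color is its complement — a photographic negative.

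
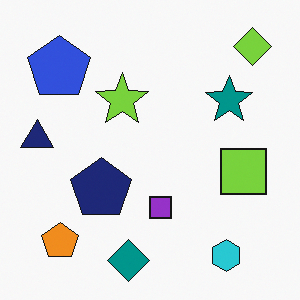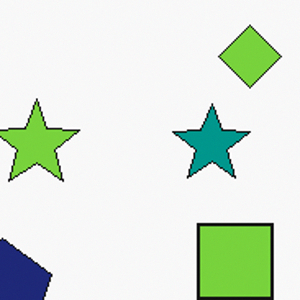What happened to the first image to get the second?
It was cropped tightly and scaled back up.

The visible shapes are larger and the field of view is narrower; shapes near the original edges may be partly or wholly outside the frame — a crop-and-rescale.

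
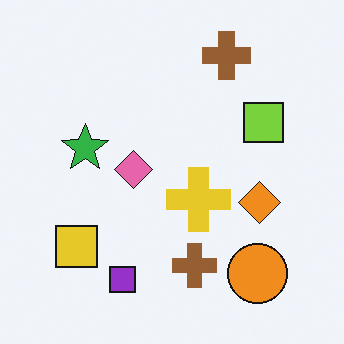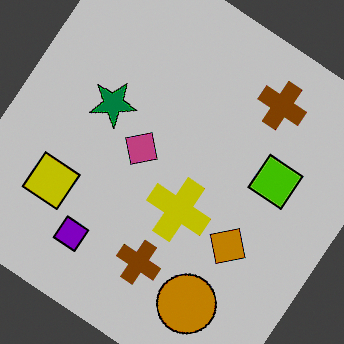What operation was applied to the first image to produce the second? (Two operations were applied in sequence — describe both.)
It was rotated clockwise by a large amount — several tens of degrees, then heavily posterized to just a handful of flat colors.

Every shape is tilted by the same angle and the image corners show triangular fill wedges — a whole-image rotation by a non-right angle. Each flat color has snapped to a coarser quantized level — most visibly, the near-white background has dropped to a flat grey.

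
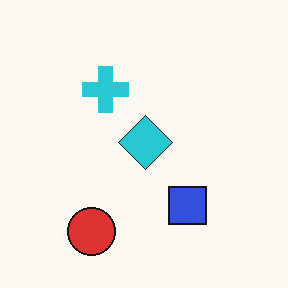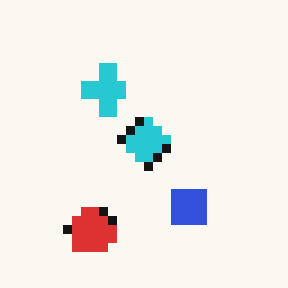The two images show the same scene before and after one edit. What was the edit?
This is the original image coarsely pixelated.

Shapes are reduced to large square blocks; fine edges and outlines are lost — a downscale-then-upscale (mosaic) effect.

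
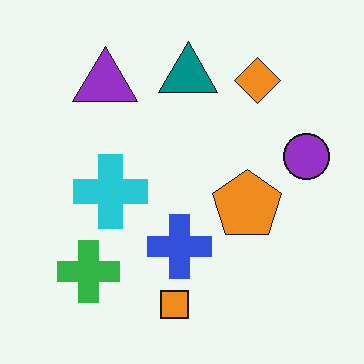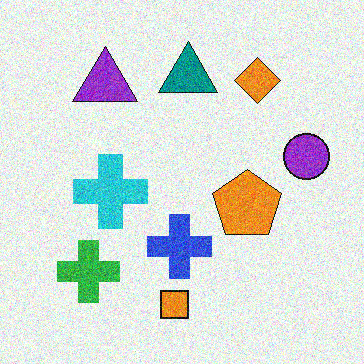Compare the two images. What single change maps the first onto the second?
This is the original image degraded with visible gaussian noise.

Random speckle covers the whole image, including the flat background.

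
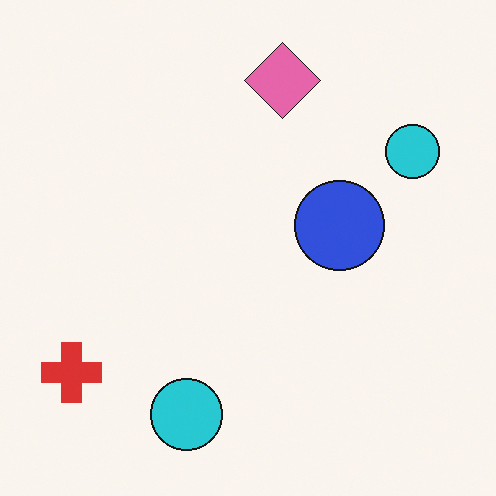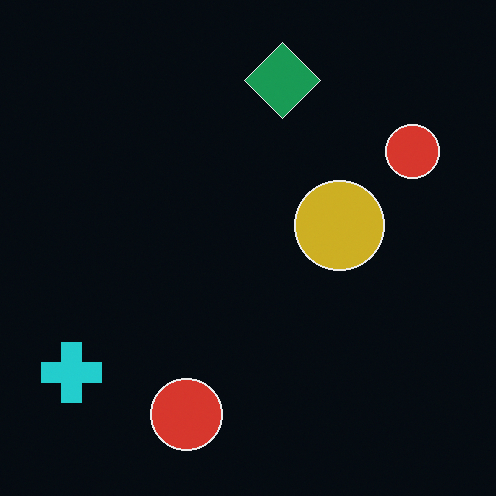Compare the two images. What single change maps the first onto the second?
The image was color-inverted (negative).

The light background has become dark and every shape's color is its complement — a photographic negative.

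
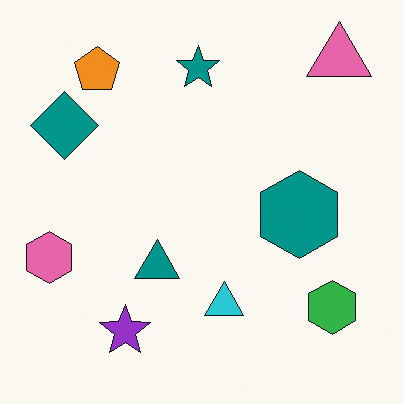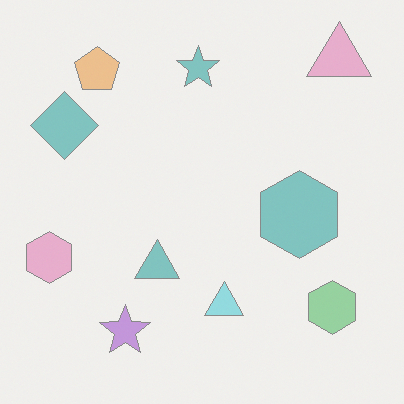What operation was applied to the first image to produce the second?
The second image is the first given much lower contrast.

Tones are pushed toward mid-grey across the whole image — a global contrast change.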